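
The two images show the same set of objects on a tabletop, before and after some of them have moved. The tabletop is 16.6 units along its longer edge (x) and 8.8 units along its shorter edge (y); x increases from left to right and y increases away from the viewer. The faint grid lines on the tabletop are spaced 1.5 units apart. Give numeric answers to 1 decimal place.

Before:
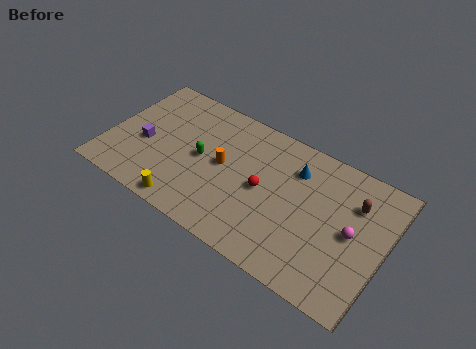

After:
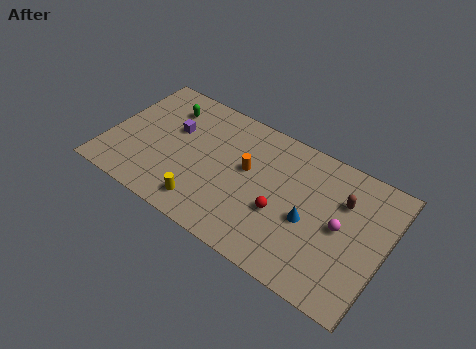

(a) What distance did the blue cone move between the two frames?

3.0

From (11.0, 6.6) to (12.2, 3.8), the blue cone covered √(1.2² + 2.8²) ≈ 3.0 units.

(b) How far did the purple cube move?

2.3

The purple cube was near (2.2, 3.7) before and (3.7, 5.5) after, so it travelled √(1.5² + 1.8²) ≈ 2.3 units.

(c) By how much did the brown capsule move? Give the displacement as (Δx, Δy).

(-0.7, -0.2)

The brown capsule was at about (14.6, 6.3) and moved to about (13.9, 6.1).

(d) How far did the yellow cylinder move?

1.2

From (5.3, 0.9) to (6.3, 1.5), the yellow cylinder covered √(1.0² + 0.6²) ≈ 1.2 units.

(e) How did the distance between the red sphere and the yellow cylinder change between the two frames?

-0.6

The distance was about 5.3 in the first image and 4.7 in the second, so they moved 0.6 units closer together.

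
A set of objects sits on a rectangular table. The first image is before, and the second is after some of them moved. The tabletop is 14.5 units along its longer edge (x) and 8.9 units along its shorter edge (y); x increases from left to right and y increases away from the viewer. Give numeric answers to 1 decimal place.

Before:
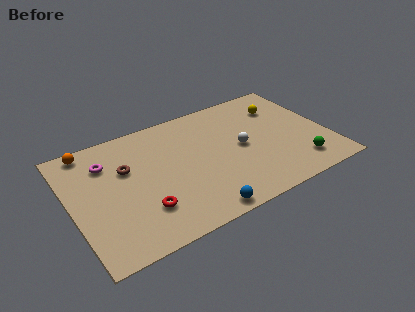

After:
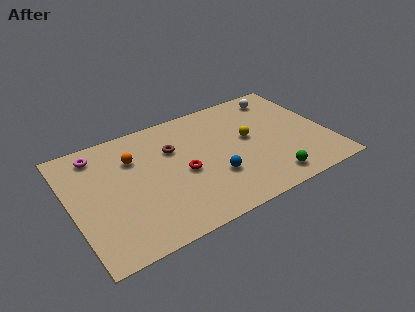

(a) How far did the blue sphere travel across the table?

2.4

The blue sphere moved from about (6.6, 0.8) to (7.8, 2.9), a distance of √(1.2² + 2.1²) ≈ 2.4.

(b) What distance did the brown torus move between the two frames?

2.7

From (3.2, 5.7) to (5.9, 6.0), the brown torus covered √(2.7² + 0.3²) ≈ 2.7 units.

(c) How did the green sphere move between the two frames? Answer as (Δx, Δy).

(-1.8, -0.4)

The green sphere started near (12.5, 1.7) and ended near (10.7, 1.3).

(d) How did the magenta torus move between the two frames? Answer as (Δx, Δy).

(-0.4, 0.9)

The magenta torus was at about (2.2, 6.6) and moved to about (1.8, 7.5).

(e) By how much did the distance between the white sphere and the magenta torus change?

+2.9

Before: roughly 7.7 units apart; after: 10.6. That's 2.9 units further apart.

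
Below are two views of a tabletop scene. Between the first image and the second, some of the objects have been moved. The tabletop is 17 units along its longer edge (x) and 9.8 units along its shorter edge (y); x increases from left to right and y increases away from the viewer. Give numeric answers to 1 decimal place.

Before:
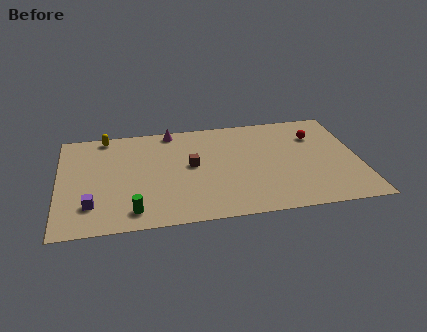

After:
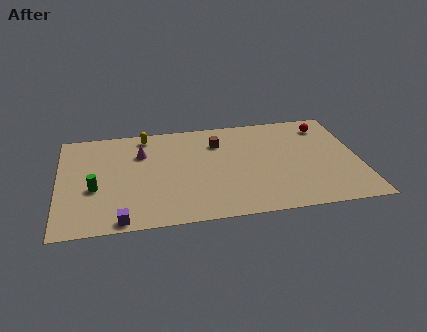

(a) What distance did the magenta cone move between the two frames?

2.7

The magenta cone moved from about (6.5, 8.9) to (4.7, 6.9), a distance of √(1.8² + 2.0²) ≈ 2.7.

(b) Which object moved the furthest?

the green cylinder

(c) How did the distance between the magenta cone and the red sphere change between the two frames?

+2.3

They were about 8.4 units apart before and 10.7 after — 2.3 units further apart.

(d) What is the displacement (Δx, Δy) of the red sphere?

(0.6, 0.9)

The red sphere started near (14.7, 7.1) and ended near (15.3, 8.0).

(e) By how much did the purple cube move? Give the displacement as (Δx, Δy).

(1.6, -1.6)

The purple cube was at about (1.8, 2.4) and moved to about (3.4, 0.8).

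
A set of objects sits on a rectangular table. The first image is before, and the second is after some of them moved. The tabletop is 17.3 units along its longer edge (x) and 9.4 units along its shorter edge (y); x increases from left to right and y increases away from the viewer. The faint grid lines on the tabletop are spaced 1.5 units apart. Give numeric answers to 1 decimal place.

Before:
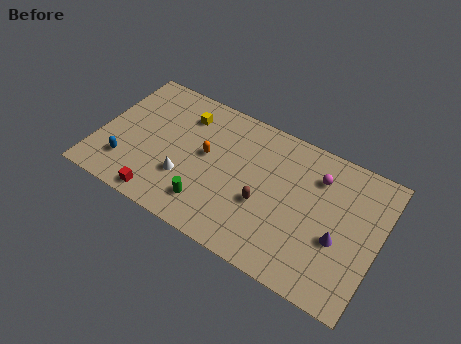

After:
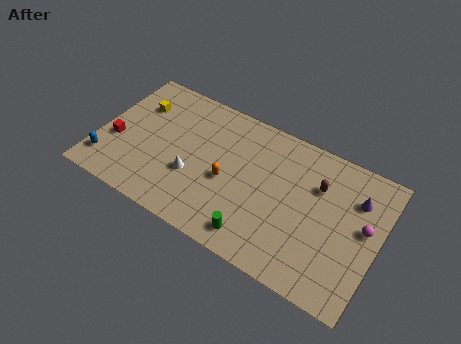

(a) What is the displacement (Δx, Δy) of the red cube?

(-3.3, 2.6)

The red cube was at about (4.4, 1.0) and moved to about (1.1, 3.6).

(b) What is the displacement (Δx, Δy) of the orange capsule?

(1.5, -1.1)

From the two frames, the orange capsule sits at roughly (6.6, 5.2) before and (8.1, 4.1) after.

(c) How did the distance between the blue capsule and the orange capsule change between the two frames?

+2.2

Before: roughly 5.4 units apart; after: 7.6. That's 2.2 units further apart.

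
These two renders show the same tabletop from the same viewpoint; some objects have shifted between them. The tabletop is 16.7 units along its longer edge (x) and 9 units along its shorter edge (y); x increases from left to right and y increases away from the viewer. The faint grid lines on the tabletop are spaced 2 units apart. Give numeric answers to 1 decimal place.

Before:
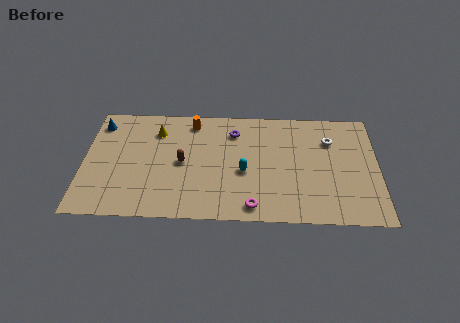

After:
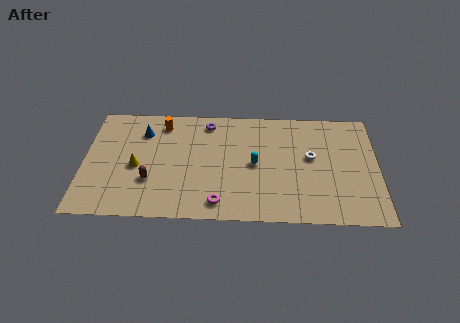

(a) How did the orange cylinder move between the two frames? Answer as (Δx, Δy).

(-1.7, -0.2)

The orange cylinder was at about (6.1, 7.7) and moved to about (4.4, 7.5).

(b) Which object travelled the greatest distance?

the yellow cone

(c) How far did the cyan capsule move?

0.8

The cyan capsule moved from about (9.1, 3.8) to (9.7, 4.4), a distance of √(0.6² + 0.6²) ≈ 0.8.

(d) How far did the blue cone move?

2.6

The blue cone moved from about (0.8, 7.4) to (3.3, 6.8), a distance of √(2.5² + 0.6²) ≈ 2.6.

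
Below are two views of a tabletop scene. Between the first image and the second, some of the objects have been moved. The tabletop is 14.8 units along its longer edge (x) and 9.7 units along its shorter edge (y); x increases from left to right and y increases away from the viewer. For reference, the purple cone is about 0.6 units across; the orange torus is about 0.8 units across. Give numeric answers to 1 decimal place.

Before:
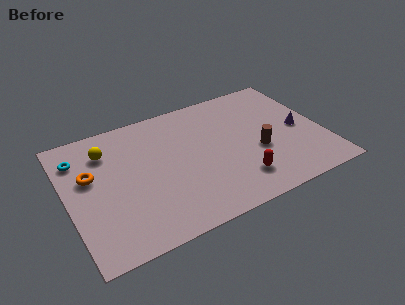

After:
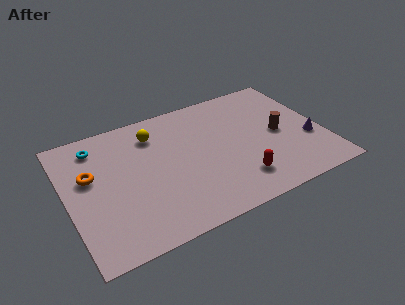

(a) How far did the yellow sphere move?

2.8

The yellow sphere was near (2.5, 7.4) before and (5.3, 7.6) after, so it travelled √(2.8² + 0.2²) ≈ 2.8 units.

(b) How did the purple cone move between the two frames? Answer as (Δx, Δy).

(0.4, -1.1)

The purple cone started near (13.5, 4.6) and ended near (13.9, 3.5).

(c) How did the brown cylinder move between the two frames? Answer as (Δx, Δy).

(1.4, 0.9)

From the two frames, the brown cylinder sits at roughly (10.9, 3.8) before and (12.3, 4.7) after.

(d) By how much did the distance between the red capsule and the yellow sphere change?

-1.9

They were about 8.8 units apart before and 6.9 after — 1.9 units closer together.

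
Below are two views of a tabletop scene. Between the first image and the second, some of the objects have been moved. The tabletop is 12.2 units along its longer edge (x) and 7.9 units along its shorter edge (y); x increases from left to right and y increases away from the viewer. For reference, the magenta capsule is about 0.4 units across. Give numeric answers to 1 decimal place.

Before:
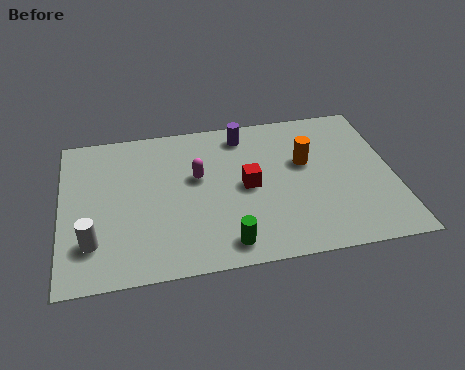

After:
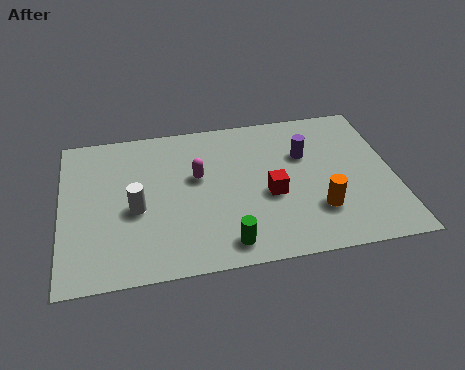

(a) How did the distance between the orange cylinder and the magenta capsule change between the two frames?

+1.0

They were about 4.0 units apart before and 5.0 after — 1.0 units further apart.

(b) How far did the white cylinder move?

2.1

The white cylinder moved from about (1.1, 2.0) to (2.7, 3.4), a distance of √(1.6² + 1.4²) ≈ 2.1.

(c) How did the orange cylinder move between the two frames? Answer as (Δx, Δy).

(0.3, -2.6)

From the two frames, the orange cylinder sits at roughly (9.0, 4.8) before and (9.3, 2.2) after.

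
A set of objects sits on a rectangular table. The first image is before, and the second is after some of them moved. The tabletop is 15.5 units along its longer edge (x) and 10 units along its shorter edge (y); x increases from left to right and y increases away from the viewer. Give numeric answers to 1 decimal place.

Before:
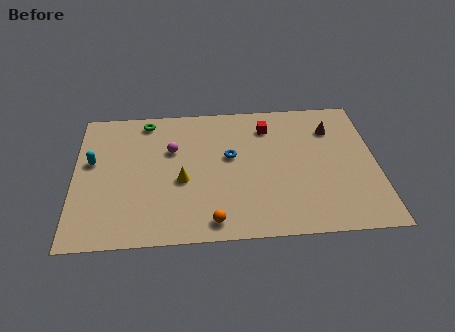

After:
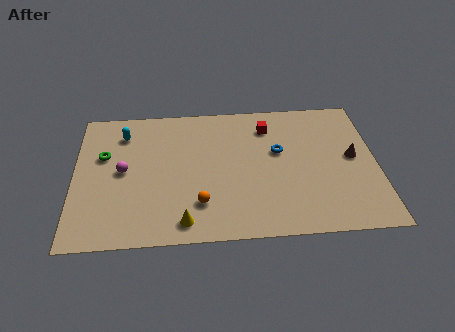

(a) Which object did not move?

the red cube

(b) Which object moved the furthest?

the green torus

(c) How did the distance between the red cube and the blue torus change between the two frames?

-0.9

The distance was about 2.9 in the first image and 2.0 in the second, so they moved 0.9 units closer together.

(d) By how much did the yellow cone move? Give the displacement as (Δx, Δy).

(0.1, -2.9)

The yellow cone started near (5.5, 4.2) and ended near (5.6, 1.3).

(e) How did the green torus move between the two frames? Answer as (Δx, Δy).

(-2.2, -2.5)

The green torus started near (3.7, 8.8) and ended near (1.5, 6.3).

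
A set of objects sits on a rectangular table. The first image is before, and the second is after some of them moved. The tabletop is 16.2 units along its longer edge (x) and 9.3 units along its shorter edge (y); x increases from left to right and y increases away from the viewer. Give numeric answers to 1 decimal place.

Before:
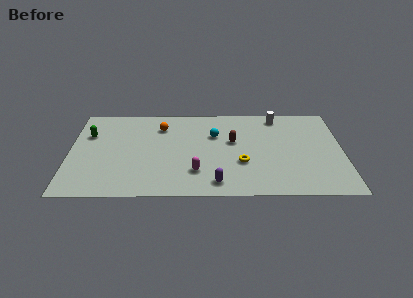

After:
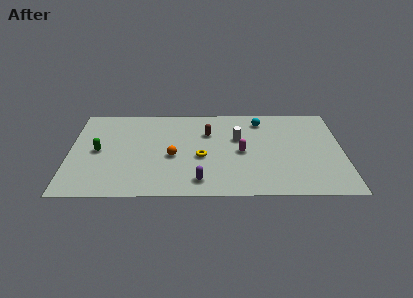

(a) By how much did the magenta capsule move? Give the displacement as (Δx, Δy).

(2.7, 2.0)

The magenta capsule was at about (7.5, 2.4) and moved to about (10.2, 4.4).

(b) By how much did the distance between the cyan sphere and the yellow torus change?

+1.9

The distance was about 3.3 in the first image and 5.2 in the second, so they moved 1.9 units further apart.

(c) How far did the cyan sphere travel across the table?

3.2

The cyan sphere was near (8.6, 6.2) before and (11.4, 7.7) after, so it travelled √(2.8² + 1.5²) ≈ 3.2 units.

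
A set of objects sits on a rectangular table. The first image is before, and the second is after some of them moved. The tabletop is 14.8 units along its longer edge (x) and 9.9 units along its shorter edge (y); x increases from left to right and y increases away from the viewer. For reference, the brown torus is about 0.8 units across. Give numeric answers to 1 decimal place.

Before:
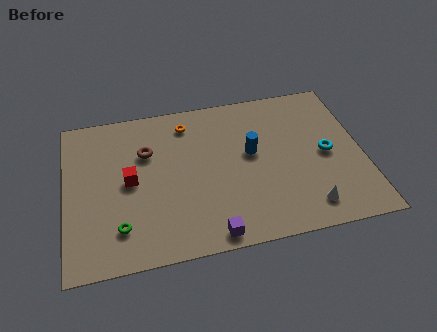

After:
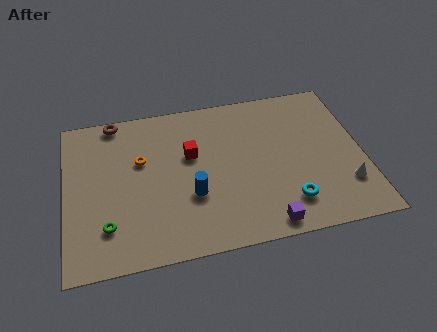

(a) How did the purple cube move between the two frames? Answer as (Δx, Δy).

(2.7, 0.1)

The purple cube was at about (7.0, 0.9) and moved to about (9.7, 1.0).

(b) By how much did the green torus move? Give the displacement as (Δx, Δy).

(-0.6, 0.2)

From the two frames, the green torus sits at roughly (2.6, 2.2) before and (2.0, 2.4) after.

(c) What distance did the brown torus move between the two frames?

2.8

The brown torus was near (4.1, 6.7) before and (2.6, 9.1) after, so it travelled √(1.5² + 2.4²) ≈ 2.8 units.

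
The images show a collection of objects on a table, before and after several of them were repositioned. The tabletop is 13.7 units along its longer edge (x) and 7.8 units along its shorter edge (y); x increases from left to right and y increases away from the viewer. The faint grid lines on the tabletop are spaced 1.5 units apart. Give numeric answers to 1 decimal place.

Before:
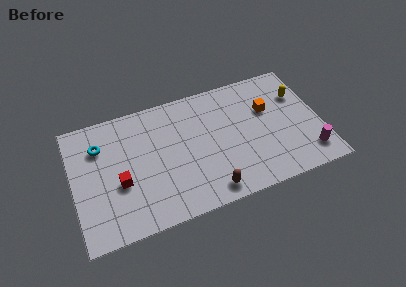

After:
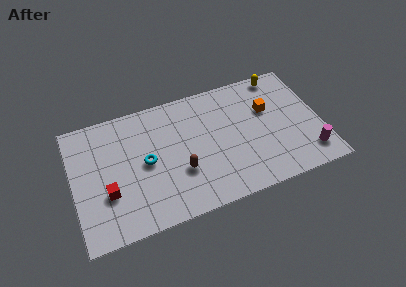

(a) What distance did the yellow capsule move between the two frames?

1.8

The yellow capsule moved from about (12.7, 5.4) to (11.8, 7.0), a distance of √(0.9² + 1.6²) ≈ 1.8.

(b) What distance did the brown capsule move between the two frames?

2.2

The brown capsule moved from about (7.2, 1.0) to (5.8, 2.7), a distance of √(1.4² + 1.7²) ≈ 2.2.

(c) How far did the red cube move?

0.8

The red cube was near (2.5, 3.1) before and (1.8, 2.7) after, so it travelled √(0.7² + 0.4²) ≈ 0.8 units.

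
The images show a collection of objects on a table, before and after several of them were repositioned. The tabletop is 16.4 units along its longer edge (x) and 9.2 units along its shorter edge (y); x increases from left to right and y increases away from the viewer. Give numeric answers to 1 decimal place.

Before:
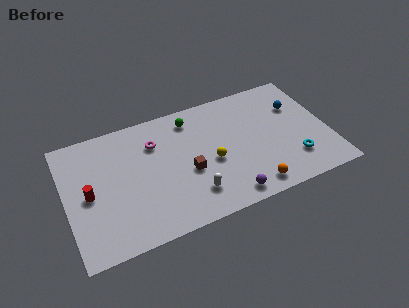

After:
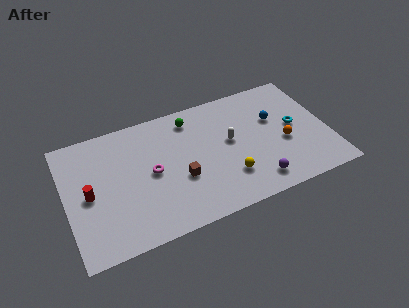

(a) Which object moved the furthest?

the white capsule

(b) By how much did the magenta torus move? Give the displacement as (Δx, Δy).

(-0.4, -2.1)

The magenta torus started near (5.7, 6.7) and ended near (5.3, 4.6).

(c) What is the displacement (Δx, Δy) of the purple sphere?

(1.8, 0.4)

From the two frames, the purple sphere sits at roughly (9.7, 1.1) before and (11.5, 1.5) after.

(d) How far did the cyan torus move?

2.5

The cyan torus was near (14.0, 2.3) before and (14.4, 4.8) after, so it travelled √(0.4² + 2.5²) ≈ 2.5 units.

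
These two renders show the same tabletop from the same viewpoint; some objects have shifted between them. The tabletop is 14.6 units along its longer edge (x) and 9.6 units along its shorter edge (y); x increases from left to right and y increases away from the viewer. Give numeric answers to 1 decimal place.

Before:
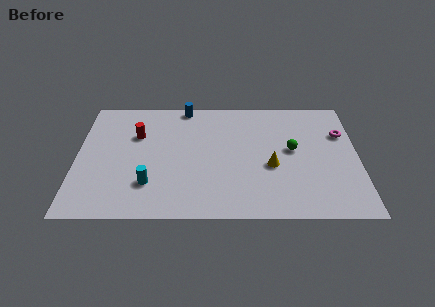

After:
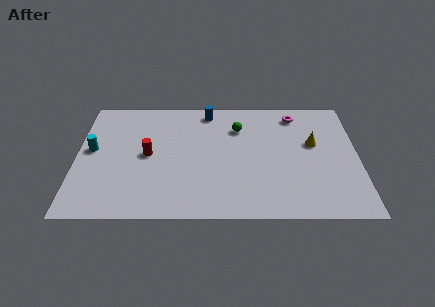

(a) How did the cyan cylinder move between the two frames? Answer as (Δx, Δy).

(-3.0, 2.7)

From the two frames, the cyan cylinder sits at roughly (3.8, 2.5) before and (0.8, 5.2) after.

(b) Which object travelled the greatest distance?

the cyan cylinder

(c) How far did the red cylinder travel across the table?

1.7

The red cylinder moved from about (3.1, 6.4) to (3.7, 4.8), a distance of √(0.6² + 1.6²) ≈ 1.7.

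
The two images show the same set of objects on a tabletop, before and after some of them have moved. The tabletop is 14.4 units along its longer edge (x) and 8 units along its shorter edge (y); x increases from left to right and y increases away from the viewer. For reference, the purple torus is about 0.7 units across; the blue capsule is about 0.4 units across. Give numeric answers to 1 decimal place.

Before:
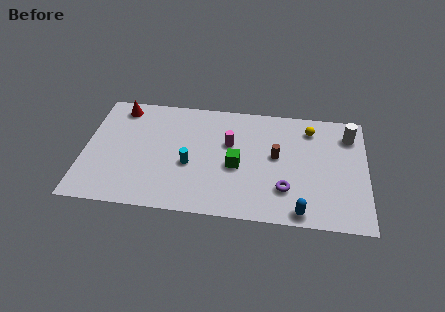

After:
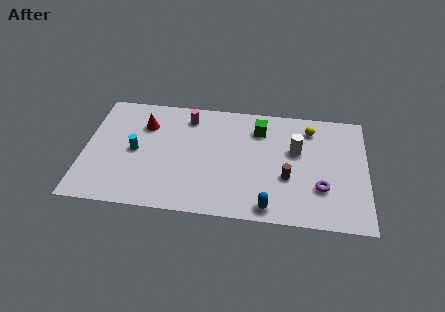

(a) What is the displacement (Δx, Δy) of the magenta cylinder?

(-2.2, 1.6)

From the two frames, the magenta cylinder sits at roughly (7.4, 5.0) before and (5.2, 6.6) after.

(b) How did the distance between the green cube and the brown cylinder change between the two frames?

+1.3

They were about 2.2 units apart before and 3.5 after — 1.3 units further apart.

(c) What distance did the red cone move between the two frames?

1.7

From (1.7, 6.9) to (3.0, 5.8), the red cone covered √(1.3² + 1.1²) ≈ 1.7 units.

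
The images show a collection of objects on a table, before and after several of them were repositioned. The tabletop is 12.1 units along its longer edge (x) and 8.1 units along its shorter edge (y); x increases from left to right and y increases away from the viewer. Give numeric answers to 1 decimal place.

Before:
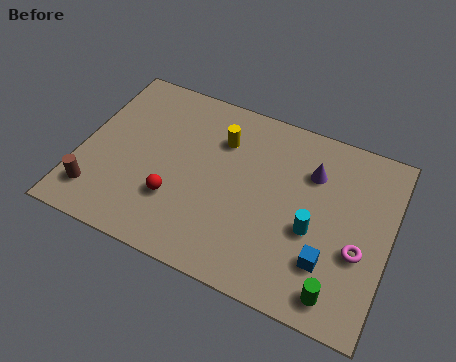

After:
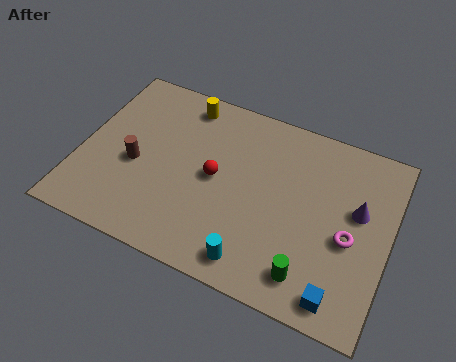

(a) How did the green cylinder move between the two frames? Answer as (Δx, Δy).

(-1.1, 0.3)

The green cylinder was at about (10.4, 1.1) and moved to about (9.3, 1.4).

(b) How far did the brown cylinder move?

2.3

The brown cylinder was near (0.9, 1.6) before and (2.2, 3.5) after, so it travelled √(1.3² + 1.9²) ≈ 2.3 units.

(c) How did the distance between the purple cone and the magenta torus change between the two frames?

-2.1

The distance was about 3.4 in the first image and 1.3 in the second, so they moved 2.1 units closer together.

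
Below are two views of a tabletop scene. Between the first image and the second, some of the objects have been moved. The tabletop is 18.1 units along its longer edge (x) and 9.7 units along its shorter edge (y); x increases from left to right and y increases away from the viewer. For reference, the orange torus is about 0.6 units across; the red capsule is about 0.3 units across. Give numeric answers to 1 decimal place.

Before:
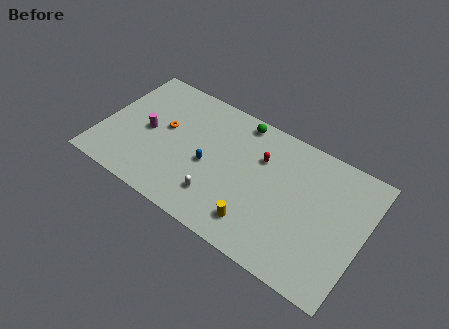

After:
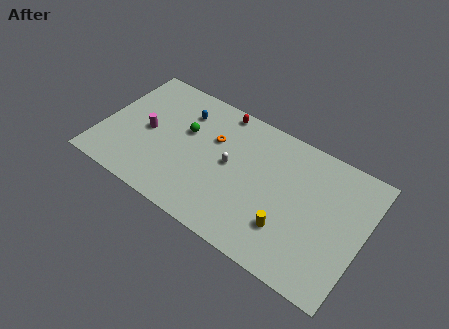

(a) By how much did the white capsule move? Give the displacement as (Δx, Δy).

(0.4, 2.8)

The white capsule was at about (8.5, 2.3) and moved to about (8.9, 5.1).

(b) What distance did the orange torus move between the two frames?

3.4

The orange torus moved from about (4.2, 5.5) to (7.5, 6.4), a distance of √(3.3² + 0.9²) ≈ 3.4.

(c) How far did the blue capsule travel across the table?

3.9

From (7.5, 4.3) to (5.2, 7.4), the blue capsule covered √(2.3² + 3.1²) ≈ 3.9 units.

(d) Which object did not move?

the magenta cylinder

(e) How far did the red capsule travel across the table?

3.8

The red capsule moved from about (10.8, 6.7) to (7.6, 8.8), a distance of √(3.2² + 2.1²) ≈ 3.8.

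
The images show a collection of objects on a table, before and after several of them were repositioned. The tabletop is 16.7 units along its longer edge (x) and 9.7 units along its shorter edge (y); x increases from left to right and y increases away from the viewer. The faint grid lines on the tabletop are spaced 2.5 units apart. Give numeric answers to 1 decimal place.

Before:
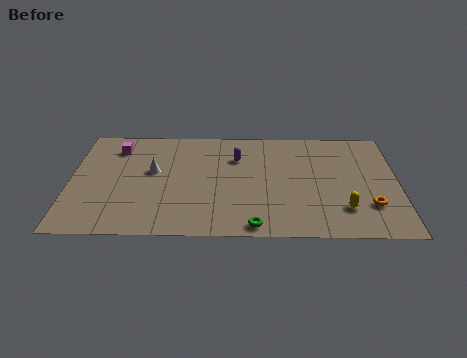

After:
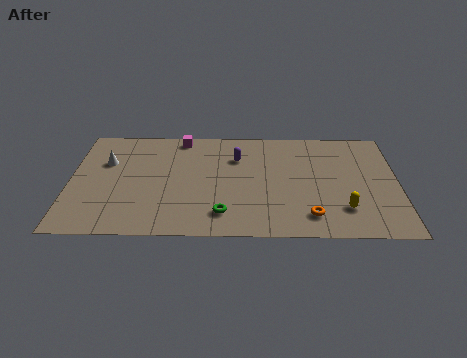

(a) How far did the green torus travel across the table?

1.9

The green torus moved from about (9.4, 0.9) to (7.8, 1.9), a distance of √(1.6² + 1.0²) ≈ 1.9.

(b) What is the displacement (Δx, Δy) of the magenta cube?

(3.3, 1.0)

The magenta cube started near (2.3, 7.7) and ended near (5.6, 8.7).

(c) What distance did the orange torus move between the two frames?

3.1

The orange torus was near (15.2, 2.7) before and (12.2, 1.8) after, so it travelled √(3.0² + 0.9²) ≈ 3.1 units.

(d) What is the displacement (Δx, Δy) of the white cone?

(-2.4, 0.8)

The white cone started near (4.2, 5.6) and ended near (1.8, 6.4).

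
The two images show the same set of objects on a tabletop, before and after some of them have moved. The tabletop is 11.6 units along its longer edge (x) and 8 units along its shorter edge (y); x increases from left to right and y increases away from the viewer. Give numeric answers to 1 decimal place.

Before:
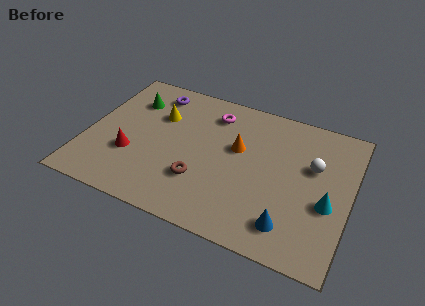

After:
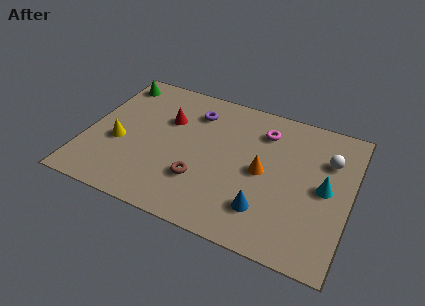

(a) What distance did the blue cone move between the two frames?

1.2

The blue cone was near (9.2, 1.5) before and (8.1, 1.9) after, so it travelled √(1.1² + 0.4²) ≈ 1.2 units.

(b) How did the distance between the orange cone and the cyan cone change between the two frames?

-1.7

Before: roughly 4.4 units apart; after: 2.7. That's 1.7 units closer together.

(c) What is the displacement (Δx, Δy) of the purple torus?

(1.9, -0.5)

The purple torus was at about (2.6, 6.7) and moved to about (4.5, 6.2).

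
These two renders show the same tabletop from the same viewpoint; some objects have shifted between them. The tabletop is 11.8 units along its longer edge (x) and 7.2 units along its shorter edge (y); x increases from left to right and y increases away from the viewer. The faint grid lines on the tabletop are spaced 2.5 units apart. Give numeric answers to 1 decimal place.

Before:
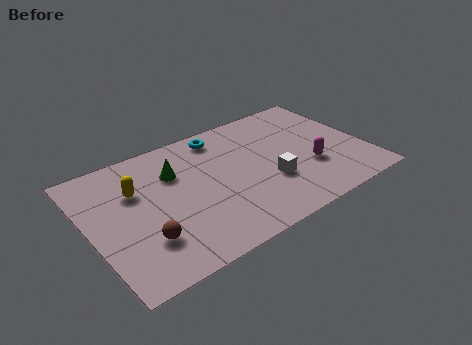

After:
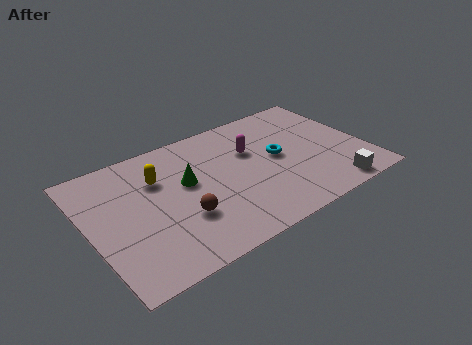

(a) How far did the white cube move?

2.9

The white cube was near (7.5, 2.5) before and (9.9, 0.8) after, so it travelled √(2.4² + 1.7²) ≈ 2.9 units.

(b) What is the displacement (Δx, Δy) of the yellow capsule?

(1.0, 0.2)

The yellow capsule started near (2.1, 4.8) and ended near (3.1, 5.0).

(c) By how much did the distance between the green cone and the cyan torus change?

+1.4

Before: roughly 2.5 units apart; after: 3.9. That's 1.4 units further apart.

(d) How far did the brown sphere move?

1.7

The brown sphere moved from about (2.0, 2.0) to (3.7, 2.4), a distance of √(1.7² + 0.4²) ≈ 1.7.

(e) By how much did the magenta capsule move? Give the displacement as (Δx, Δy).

(-2.2, 2.2)

From the two frames, the magenta capsule sits at roughly (9.3, 2.5) before and (7.1, 4.7) after.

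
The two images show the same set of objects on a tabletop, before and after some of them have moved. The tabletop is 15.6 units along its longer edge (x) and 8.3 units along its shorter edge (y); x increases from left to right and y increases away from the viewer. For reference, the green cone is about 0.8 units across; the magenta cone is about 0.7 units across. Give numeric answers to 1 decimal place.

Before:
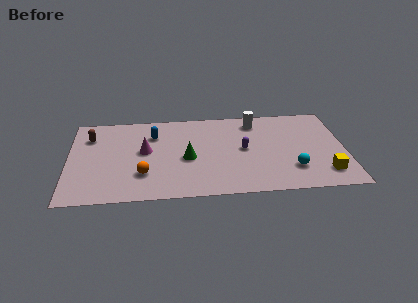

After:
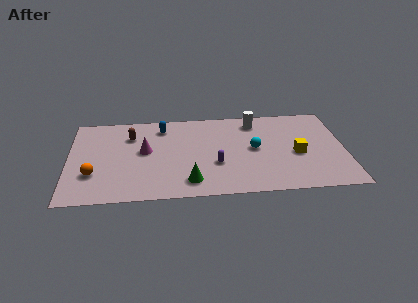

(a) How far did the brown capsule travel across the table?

2.3

The brown capsule was near (1.2, 6.2) before and (3.5, 6.1) after, so it travelled √(2.3² + 0.1²) ≈ 2.3 units.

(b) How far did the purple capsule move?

2.1

The purple capsule moved from about (9.9, 4.3) to (8.3, 3.0), a distance of √(1.6² + 1.3²) ≈ 2.1.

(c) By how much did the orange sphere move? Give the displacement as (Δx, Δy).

(-2.8, 0.2)

The orange sphere was at about (4.2, 2.4) and moved to about (1.4, 2.6).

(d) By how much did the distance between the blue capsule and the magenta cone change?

+0.8

Before: roughly 1.6 units apart; after: 2.4. That's 0.8 units further apart.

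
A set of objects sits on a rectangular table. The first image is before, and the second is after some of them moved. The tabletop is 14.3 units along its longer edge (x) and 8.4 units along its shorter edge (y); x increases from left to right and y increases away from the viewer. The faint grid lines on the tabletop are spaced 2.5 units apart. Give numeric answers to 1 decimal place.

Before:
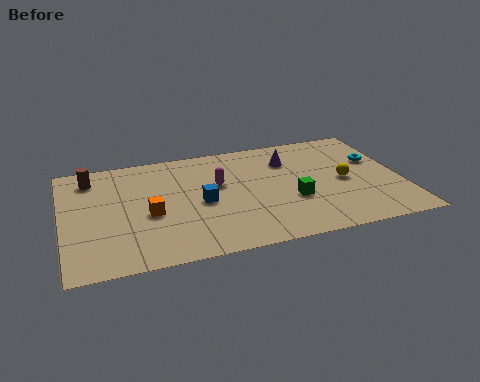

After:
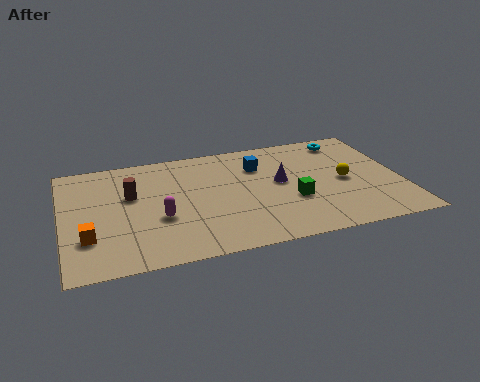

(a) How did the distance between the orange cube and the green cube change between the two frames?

+2.6

The distance was about 6.0 in the first image and 8.6 in the second, so they moved 2.6 units further apart.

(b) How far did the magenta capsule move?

3.2

The magenta capsule moved from about (6.6, 5.1) to (4.0, 3.2), a distance of √(2.6² + 1.9²) ≈ 3.2.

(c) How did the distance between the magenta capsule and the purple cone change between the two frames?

+2.1

They were about 3.3 units apart before and 5.4 after — 2.1 units further apart.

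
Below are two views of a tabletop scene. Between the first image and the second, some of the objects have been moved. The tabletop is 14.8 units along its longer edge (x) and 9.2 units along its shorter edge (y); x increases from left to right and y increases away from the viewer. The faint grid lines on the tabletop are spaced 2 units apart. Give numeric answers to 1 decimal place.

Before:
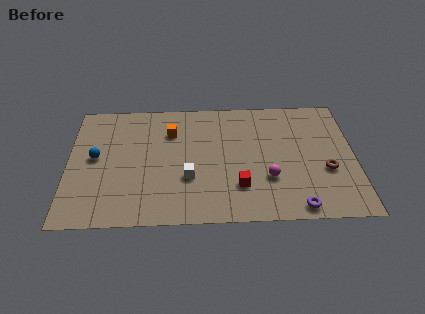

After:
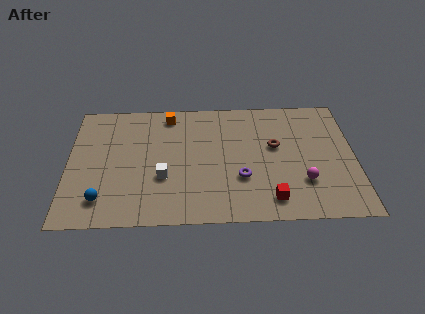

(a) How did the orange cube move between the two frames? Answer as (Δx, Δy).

(-0.1, 1.3)

The orange cube started near (5.3, 6.7) and ended near (5.2, 8.0).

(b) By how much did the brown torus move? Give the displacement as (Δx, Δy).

(-2.6, 1.9)

The brown torus was at about (13.3, 3.5) and moved to about (10.7, 5.4).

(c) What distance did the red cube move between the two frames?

1.9

From (8.8, 2.5) to (10.4, 1.5), the red cube covered √(1.6² + 1.0²) ≈ 1.9 units.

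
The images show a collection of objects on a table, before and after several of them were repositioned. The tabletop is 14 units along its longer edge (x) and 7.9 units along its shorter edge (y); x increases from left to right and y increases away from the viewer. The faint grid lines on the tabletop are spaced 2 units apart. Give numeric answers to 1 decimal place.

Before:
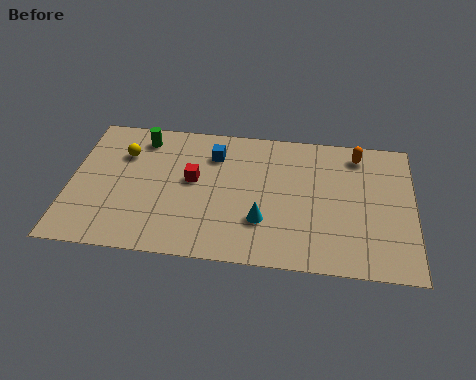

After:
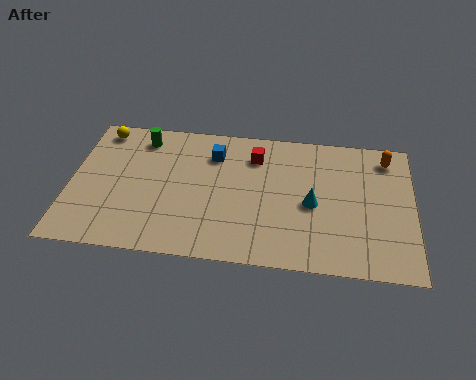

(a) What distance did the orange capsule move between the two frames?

1.2

The orange capsule moved from about (11.7, 6.7) to (12.9, 6.6), a distance of √(1.2² + 0.1²) ≈ 1.2.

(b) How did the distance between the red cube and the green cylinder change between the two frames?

+1.6

They were about 3.1 units apart before and 4.7 after — 1.6 units further apart.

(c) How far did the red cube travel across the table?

3.0

From (5.0, 4.4) to (7.5, 6.1), the red cube covered √(2.5² + 1.7²) ≈ 3.0 units.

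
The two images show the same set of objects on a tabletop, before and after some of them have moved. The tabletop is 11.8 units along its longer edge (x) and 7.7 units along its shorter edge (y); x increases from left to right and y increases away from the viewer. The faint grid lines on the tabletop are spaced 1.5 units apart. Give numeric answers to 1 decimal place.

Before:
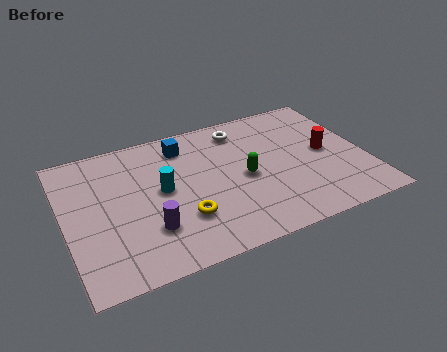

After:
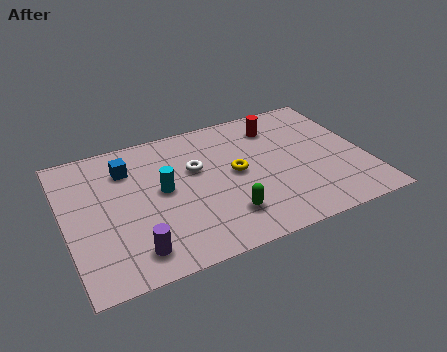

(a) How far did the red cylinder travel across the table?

2.8

The red cylinder moved from about (10.3, 3.9) to (8.6, 6.1), a distance of √(1.7² + 2.2²) ≈ 2.8.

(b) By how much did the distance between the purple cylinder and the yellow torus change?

+3.8

The distance was about 1.3 in the first image and 5.1 in the second, so they moved 3.8 units further apart.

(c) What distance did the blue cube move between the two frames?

2.4

The blue cube moved from about (4.9, 6.3) to (2.6, 5.8), a distance of √(2.3² + 0.5²) ≈ 2.4.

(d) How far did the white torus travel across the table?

2.6

From (7.2, 6.4) to (5.2, 4.8), the white torus covered √(2.0² + 1.6²) ≈ 2.6 units.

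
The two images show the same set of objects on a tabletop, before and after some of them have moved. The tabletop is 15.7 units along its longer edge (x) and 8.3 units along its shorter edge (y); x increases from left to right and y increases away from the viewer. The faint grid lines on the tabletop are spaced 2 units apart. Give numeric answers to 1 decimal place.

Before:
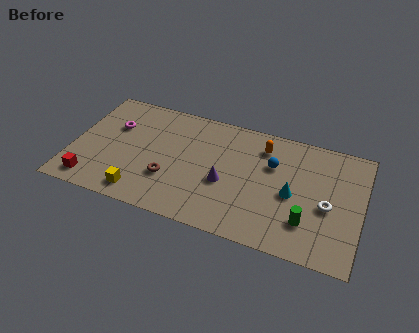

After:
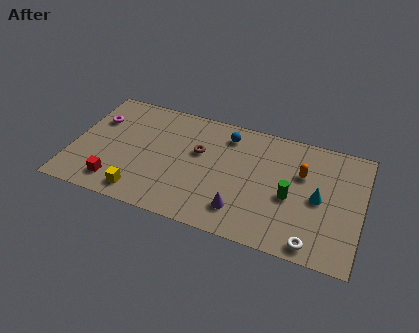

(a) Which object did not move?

the yellow cube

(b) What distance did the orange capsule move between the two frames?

2.5

The orange capsule was near (10.2, 6.6) before and (12.4, 5.4) after, so it travelled √(2.2² + 1.2²) ≈ 2.5 units.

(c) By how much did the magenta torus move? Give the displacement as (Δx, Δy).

(-1.0, 0.2)

From the two frames, the magenta torus sits at roughly (2.1, 5.5) before and (1.1, 5.7) after.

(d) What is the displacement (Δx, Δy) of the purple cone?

(1.0, -1.6)

From the two frames, the purple cone sits at roughly (8.4, 3.4) before and (9.4, 1.8) after.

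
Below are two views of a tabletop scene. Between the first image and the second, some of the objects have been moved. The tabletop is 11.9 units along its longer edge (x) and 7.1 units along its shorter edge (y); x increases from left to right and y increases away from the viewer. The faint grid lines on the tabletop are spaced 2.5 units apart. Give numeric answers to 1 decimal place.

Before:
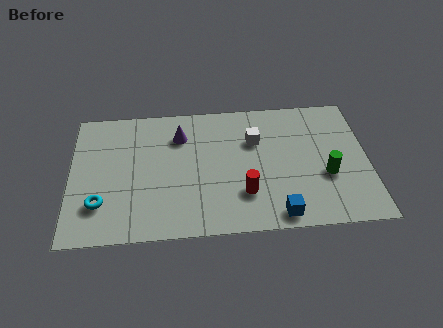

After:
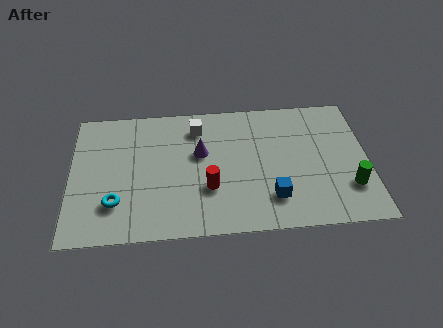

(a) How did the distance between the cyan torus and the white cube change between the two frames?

-1.8

They were about 6.8 units apart before and 5.0 after — 1.8 units closer together.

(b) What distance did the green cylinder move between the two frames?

1.1

The green cylinder was near (10.2, 2.7) before and (11.1, 2.0) after, so it travelled √(0.9² + 0.7²) ≈ 1.1 units.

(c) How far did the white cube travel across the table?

2.5

The white cube moved from about (7.4, 4.8) to (5.1, 5.7), a distance of √(2.3² + 0.9²) ≈ 2.5.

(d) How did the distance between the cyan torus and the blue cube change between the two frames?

-0.9

The distance was about 7.1 in the first image and 6.2 in the second, so they moved 0.9 units closer together.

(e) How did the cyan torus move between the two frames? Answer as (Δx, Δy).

(0.6, 0.0)

The cyan torus started near (1.2, 1.9) and ended near (1.8, 1.9).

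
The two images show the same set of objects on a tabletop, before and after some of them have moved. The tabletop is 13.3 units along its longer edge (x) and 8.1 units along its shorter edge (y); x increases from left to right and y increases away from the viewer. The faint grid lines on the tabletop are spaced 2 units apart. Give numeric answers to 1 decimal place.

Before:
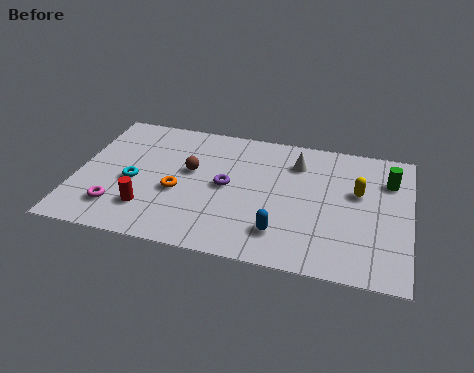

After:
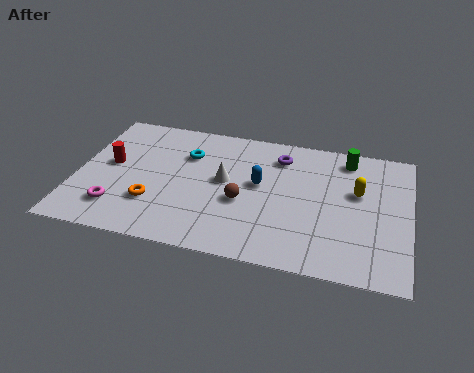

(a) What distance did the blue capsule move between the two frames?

2.9

From (8.3, 1.8) to (7.3, 4.5), the blue capsule covered √(1.0² + 2.7²) ≈ 2.9 units.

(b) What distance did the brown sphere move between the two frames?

2.6

The brown sphere moved from about (4.5, 4.7) to (6.7, 3.3), a distance of √(2.2² + 1.4²) ≈ 2.6.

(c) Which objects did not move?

the yellow capsule and the magenta torus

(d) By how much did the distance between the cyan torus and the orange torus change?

+1.7

Before: roughly 1.8 units apart; after: 3.5. That's 1.7 units further apart.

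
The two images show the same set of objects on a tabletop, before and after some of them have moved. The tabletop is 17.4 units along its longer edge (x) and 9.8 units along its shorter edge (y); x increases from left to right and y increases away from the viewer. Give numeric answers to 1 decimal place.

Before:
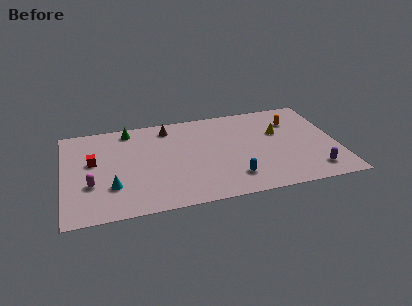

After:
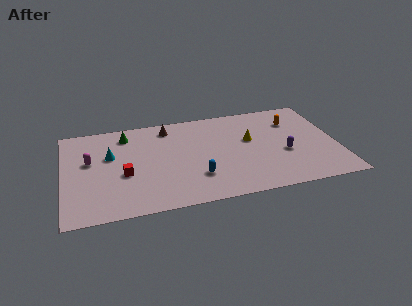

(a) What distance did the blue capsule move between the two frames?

2.4

From (10.6, 2.1) to (8.3, 2.7), the blue capsule covered √(2.3² + 0.6²) ≈ 2.4 units.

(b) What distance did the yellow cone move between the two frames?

1.9

The yellow cone was near (13.8, 6.2) before and (11.9, 5.8) after, so it travelled √(1.9² + 0.4²) ≈ 1.9 units.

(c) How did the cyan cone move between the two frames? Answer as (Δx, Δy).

(0.0, 3.2)

From the two frames, the cyan cone sits at roughly (3.0, 2.9) before and (3.0, 6.1) after.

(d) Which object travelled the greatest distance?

the cyan cone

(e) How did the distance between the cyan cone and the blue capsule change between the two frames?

-1.3

They were about 7.6 units apart before and 6.3 after — 1.3 units closer together.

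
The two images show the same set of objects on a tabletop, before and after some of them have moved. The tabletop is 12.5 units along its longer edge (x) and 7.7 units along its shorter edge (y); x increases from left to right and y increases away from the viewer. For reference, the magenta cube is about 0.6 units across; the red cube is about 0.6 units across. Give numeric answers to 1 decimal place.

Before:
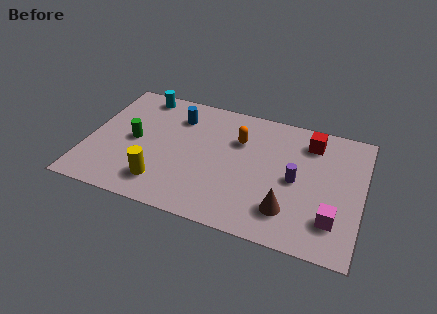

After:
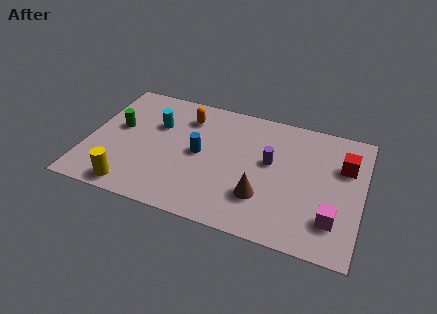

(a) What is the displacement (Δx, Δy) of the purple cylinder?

(-1.2, 0.7)

The purple cylinder was at about (9.5, 3.7) and moved to about (8.3, 4.4).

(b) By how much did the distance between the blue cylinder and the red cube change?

+0.5

They were about 6.1 units apart before and 6.6 after — 0.5 units further apart.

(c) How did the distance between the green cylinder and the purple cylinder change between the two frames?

-0.4

Before: roughly 7.4 units apart; after: 7.0. That's 0.4 units closer together.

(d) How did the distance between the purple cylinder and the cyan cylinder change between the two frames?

-2.7

The distance was about 8.0 in the first image and 5.3 in the second, so they moved 2.7 units closer together.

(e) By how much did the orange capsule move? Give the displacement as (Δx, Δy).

(-2.5, 0.7)

From the two frames, the orange capsule sits at roughly (6.8, 5.3) before and (4.3, 6.0) after.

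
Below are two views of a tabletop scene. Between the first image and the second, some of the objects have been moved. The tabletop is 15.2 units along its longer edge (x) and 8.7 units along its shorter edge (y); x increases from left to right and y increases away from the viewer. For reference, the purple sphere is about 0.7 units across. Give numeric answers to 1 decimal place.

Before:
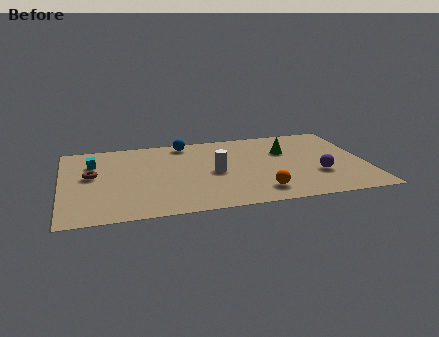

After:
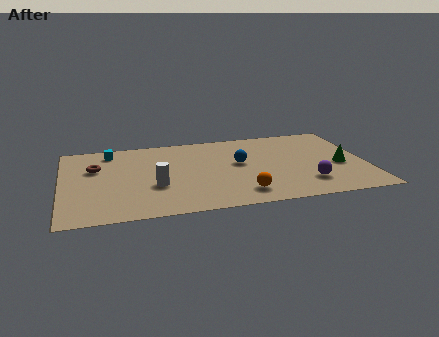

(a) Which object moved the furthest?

the blue sphere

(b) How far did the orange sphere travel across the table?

0.9

The orange sphere moved from about (9.7, 1.6) to (8.8, 1.6), a distance of √(0.9² + 0.0²) ≈ 0.9.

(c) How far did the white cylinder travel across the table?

3.1

The white cylinder was near (7.6, 4.1) before and (4.6, 3.2) after, so it travelled √(3.0² + 0.9²) ≈ 3.1 units.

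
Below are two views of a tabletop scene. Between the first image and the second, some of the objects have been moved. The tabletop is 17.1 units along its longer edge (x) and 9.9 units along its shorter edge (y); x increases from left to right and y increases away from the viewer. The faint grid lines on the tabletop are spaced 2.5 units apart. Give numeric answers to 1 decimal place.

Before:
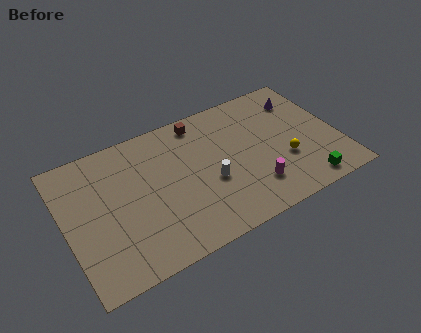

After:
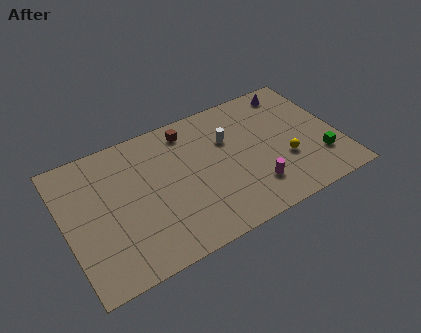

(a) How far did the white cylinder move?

3.0

The white cylinder moved from about (8.9, 4.0) to (10.4, 6.6), a distance of √(1.5² + 2.6²) ≈ 3.0.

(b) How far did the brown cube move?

0.9

The brown cube was near (8.9, 8.7) before and (8.1, 8.4) after, so it travelled √(0.8² + 0.3²) ≈ 0.9 units.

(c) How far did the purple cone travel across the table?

1.0

The purple cone moved from about (15.3, 7.7) to (14.9, 8.6), a distance of √(0.4² + 0.9²) ≈ 1.0.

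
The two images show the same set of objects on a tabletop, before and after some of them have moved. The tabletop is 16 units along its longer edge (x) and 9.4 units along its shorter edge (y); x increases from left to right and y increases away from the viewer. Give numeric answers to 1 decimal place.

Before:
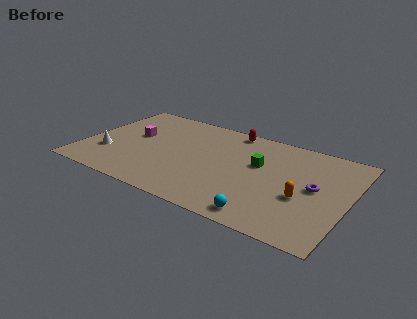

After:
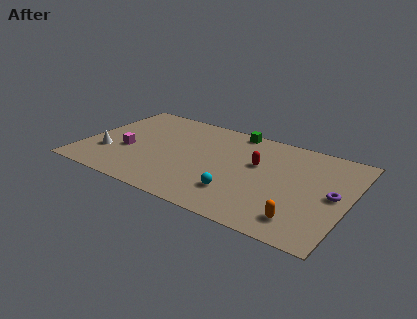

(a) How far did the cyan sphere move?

2.2

The cyan sphere was near (11.5, 1.1) before and (9.7, 2.4) after, so it travelled √(1.8² + 1.3²) ≈ 2.2 units.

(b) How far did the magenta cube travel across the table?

1.7

From (2.8, 5.4) to (2.7, 3.7), the magenta cube covered √(0.1² + 1.7²) ≈ 1.7 units.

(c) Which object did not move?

the white cone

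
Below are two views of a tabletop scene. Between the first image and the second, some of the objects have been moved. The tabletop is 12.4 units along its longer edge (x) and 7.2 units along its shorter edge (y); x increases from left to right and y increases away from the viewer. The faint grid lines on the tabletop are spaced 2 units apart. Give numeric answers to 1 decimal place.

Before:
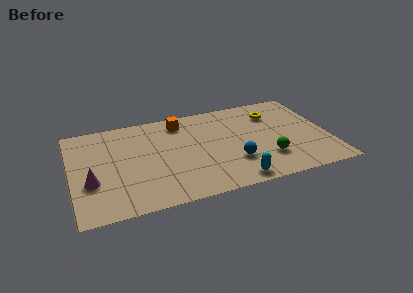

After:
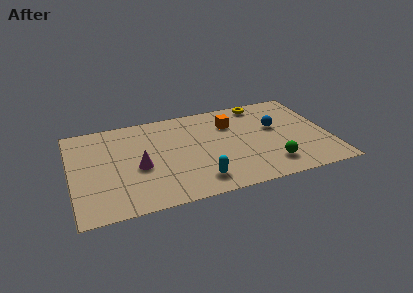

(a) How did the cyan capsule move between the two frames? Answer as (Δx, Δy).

(-1.7, 0.5)

The cyan capsule started near (7.6, 0.8) and ended near (5.9, 1.3).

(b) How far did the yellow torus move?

1.1

The yellow torus was near (9.9, 5.4) before and (9.4, 6.4) after, so it travelled √(0.5² + 1.0²) ≈ 1.1 units.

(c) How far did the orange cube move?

2.5

The orange cube moved from about (5.4, 6.0) to (7.8, 5.2), a distance of √(2.4² + 0.8²) ≈ 2.5.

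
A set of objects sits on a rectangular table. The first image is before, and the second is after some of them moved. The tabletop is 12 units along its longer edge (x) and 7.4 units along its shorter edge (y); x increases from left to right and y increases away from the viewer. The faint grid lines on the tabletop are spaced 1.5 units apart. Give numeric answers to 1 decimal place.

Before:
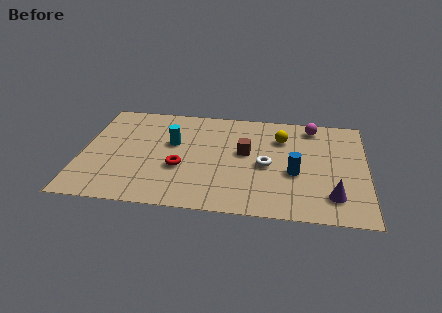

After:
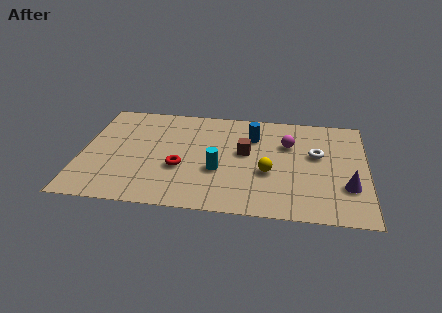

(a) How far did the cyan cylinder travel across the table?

2.6

From (3.8, 4.5) to (5.8, 2.8), the cyan cylinder covered √(2.0² + 1.7²) ≈ 2.6 units.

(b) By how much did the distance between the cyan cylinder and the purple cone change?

-2.0

The distance was about 7.4 in the first image and 5.4 in the second, so they moved 2.0 units closer together.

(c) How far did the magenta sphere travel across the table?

1.7

The magenta sphere moved from about (9.7, 6.4) to (8.7, 5.0), a distance of √(1.0² + 1.4²) ≈ 1.7.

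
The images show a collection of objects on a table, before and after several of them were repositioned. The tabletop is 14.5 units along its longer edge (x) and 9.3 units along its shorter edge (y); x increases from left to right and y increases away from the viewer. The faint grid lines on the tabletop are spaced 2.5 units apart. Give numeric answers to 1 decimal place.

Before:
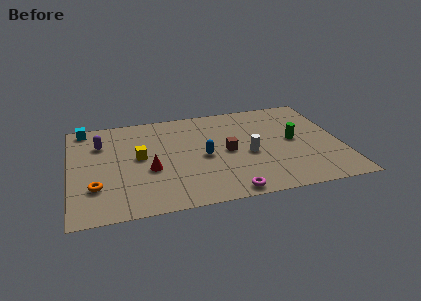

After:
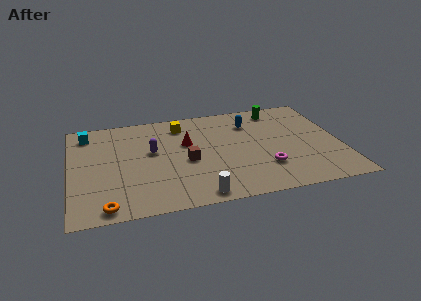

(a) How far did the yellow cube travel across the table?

3.5

From (3.7, 5.0) to (6.1, 7.6), the yellow cube covered √(2.4² + 2.6²) ≈ 3.5 units.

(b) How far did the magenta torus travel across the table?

2.8

The magenta torus was near (8.2, 0.8) before and (10.3, 2.6) after, so it travelled √(2.1² + 1.8²) ≈ 2.8 units.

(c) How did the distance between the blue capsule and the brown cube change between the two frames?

+3.3

They were about 1.3 units apart before and 4.6 after — 3.3 units further apart.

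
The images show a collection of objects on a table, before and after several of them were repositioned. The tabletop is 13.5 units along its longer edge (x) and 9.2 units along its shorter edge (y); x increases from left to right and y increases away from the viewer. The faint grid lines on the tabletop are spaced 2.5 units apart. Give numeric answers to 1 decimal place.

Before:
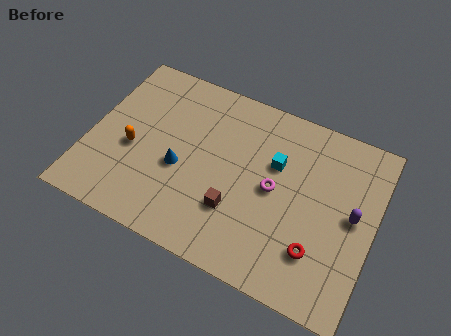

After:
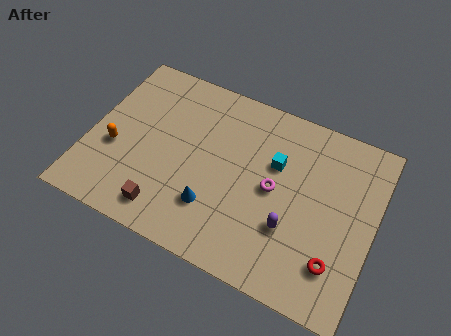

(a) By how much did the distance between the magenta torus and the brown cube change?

+3.3

Before: roughly 2.4 units apart; after: 5.7. That's 3.3 units further apart.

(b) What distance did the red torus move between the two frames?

0.9

The red torus moved from about (11.1, 2.4) to (12.0, 2.2), a distance of √(0.9² + 0.2²) ≈ 0.9.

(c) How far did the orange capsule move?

0.9

The orange capsule was near (2.1, 3.9) before and (1.3, 3.6) after, so it travelled √(0.8² + 0.3²) ≈ 0.9 units.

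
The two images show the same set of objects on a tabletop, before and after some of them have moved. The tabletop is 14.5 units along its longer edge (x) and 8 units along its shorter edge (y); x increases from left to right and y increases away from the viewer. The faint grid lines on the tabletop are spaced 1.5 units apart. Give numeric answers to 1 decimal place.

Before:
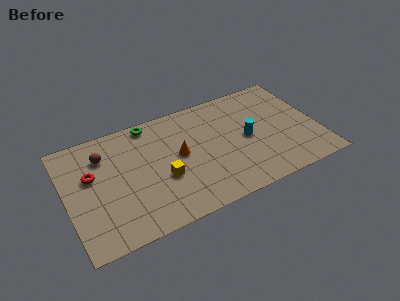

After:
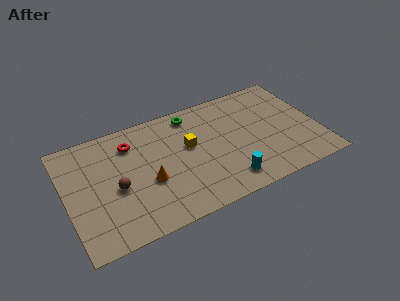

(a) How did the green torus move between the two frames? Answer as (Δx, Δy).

(2.4, -0.3)

The green torus started near (5.1, 7.2) and ended near (7.5, 6.9).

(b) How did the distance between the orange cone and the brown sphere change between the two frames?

-2.7

Before: roughly 4.5 units apart; after: 1.8. That's 2.7 units closer together.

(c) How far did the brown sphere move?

2.5

The brown sphere moved from about (2.3, 6.0) to (2.8, 3.5), a distance of √(0.5² + 2.5²) ≈ 2.5.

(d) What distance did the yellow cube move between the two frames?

2.3

The yellow cube was near (5.4, 3.1) before and (7.1, 4.7) after, so it travelled √(1.7² + 1.6²) ≈ 2.3 units.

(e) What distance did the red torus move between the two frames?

2.7

The red torus was near (1.5, 4.9) before and (3.9, 6.2) after, so it travelled √(2.4² + 1.3²) ≈ 2.7 units.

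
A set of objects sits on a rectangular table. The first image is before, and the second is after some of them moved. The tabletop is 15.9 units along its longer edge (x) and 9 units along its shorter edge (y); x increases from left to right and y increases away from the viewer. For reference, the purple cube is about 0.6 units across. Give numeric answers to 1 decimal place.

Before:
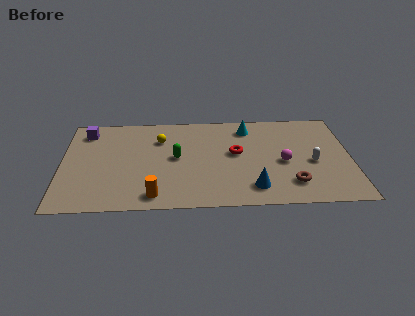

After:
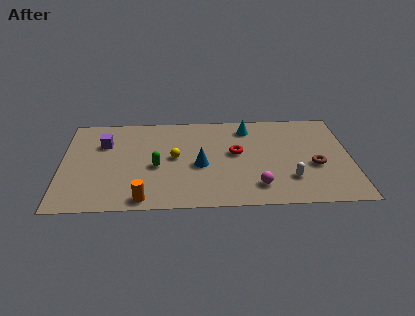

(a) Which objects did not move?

the cyan cone and the red torus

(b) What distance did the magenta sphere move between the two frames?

2.7

From (12.2, 4.0) to (10.7, 1.8), the magenta sphere covered √(1.5² + 2.2²) ≈ 2.7 units.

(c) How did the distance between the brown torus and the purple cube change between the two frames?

-0.6

They were about 12.5 units apart before and 11.9 after — 0.6 units closer together.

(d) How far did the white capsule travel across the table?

2.0

The white capsule moved from about (13.8, 3.9) to (12.5, 2.4), a distance of √(1.3² + 1.5²) ≈ 2.0.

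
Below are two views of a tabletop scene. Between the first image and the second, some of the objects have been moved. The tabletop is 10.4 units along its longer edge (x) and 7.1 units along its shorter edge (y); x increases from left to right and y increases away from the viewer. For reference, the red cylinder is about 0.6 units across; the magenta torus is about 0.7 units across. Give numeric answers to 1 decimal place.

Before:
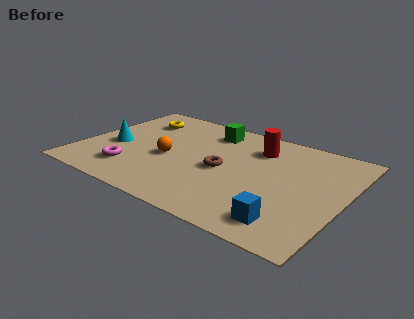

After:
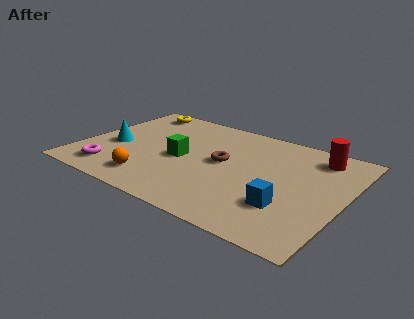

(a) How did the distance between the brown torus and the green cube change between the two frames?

-1.0

They were about 2.7 units apart before and 1.7 after — 1.0 units closer together.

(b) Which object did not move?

the cyan cone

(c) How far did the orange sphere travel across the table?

1.8

The orange sphere moved from about (3.5, 3.1) to (3.2, 1.3), a distance of √(0.3² + 1.8²) ≈ 1.8.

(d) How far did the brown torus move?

0.5

The brown torus moved from about (5.7, 3.3) to (5.6, 3.8), a distance of √(0.1² + 0.5²) ≈ 0.5.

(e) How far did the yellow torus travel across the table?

0.9

The yellow torus moved from about (1.8, 5.4) to (1.5, 6.2), a distance of √(0.3² + 0.8²) ≈ 0.9.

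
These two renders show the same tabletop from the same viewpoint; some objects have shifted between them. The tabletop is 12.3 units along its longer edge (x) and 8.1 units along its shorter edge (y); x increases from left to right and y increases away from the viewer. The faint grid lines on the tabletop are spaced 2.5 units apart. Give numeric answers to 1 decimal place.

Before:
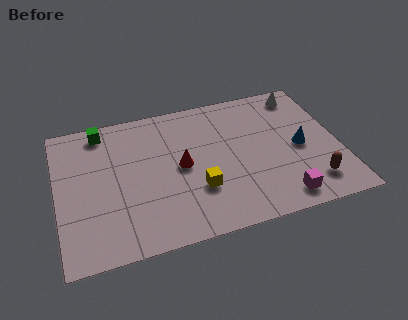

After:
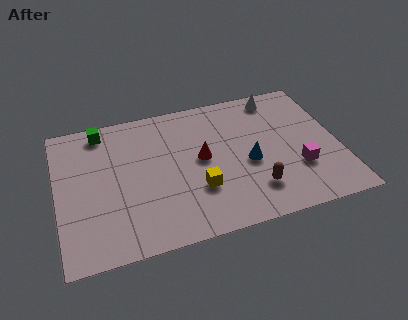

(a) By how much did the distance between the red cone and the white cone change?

-1.7

The distance was about 6.3 in the first image and 4.6 in the second, so they moved 1.7 units closer together.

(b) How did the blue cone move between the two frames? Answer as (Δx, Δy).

(-2.3, -0.3)

The blue cone was at about (10.6, 3.8) and moved to about (8.3, 3.5).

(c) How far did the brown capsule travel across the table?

2.5

The brown capsule moved from about (10.9, 1.6) to (8.4, 1.9), a distance of √(2.5² + 0.3²) ≈ 2.5.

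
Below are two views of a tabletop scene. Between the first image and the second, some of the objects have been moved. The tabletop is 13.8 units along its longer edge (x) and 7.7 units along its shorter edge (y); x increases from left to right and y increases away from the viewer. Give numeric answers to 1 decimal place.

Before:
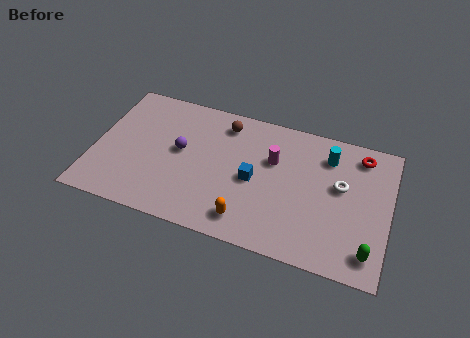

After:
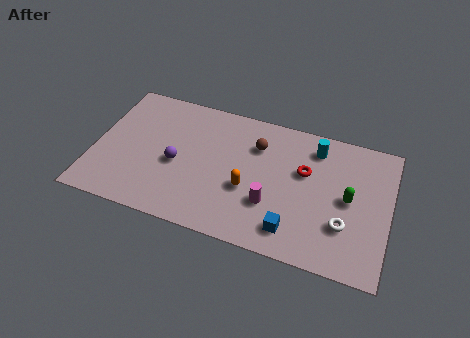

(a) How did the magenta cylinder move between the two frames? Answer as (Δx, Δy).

(0.1, -2.5)

The magenta cylinder was at about (8.3, 5.0) and moved to about (8.4, 2.5).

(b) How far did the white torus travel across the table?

2.1

From (11.5, 4.5) to (11.8, 2.4), the white torus covered √(0.3² + 2.1²) ≈ 2.1 units.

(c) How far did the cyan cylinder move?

0.7

The cyan cylinder was near (10.8, 6.0) before and (10.2, 6.3) after, so it travelled √(0.6² + 0.3²) ≈ 0.7 units.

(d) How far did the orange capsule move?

1.7

The orange capsule moved from about (7.4, 1.3) to (7.3, 3.0), a distance of √(0.1² + 1.7²) ≈ 1.7.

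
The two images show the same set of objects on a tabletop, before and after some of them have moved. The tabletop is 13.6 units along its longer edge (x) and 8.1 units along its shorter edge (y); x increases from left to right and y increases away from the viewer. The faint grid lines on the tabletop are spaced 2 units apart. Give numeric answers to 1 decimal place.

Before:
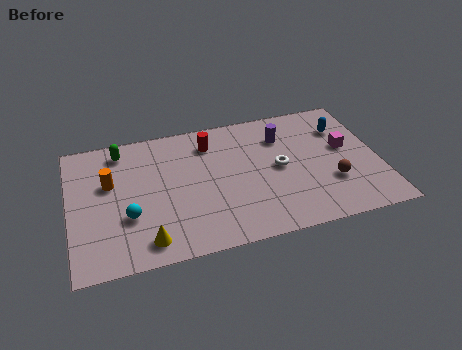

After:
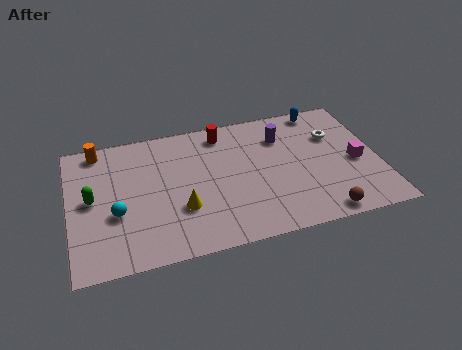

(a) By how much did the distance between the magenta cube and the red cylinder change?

+0.4

They were about 6.2 units apart before and 6.6 after — 0.4 units further apart.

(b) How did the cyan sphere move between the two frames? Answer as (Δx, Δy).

(-0.5, 0.3)

The cyan sphere was at about (2.5, 2.8) and moved to about (2.0, 3.1).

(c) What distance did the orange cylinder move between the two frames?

2.2

The orange cylinder was near (1.8, 5.0) before and (1.4, 7.2) after, so it travelled √(0.4² + 2.2²) ≈ 2.2 units.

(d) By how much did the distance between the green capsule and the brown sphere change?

+0.4

Before: roughly 10.0 units apart; after: 10.4. That's 0.4 units further apart.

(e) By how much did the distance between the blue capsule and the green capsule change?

+1.0

Before: roughly 9.9 units apart; after: 10.9. That's 1.0 units further apart.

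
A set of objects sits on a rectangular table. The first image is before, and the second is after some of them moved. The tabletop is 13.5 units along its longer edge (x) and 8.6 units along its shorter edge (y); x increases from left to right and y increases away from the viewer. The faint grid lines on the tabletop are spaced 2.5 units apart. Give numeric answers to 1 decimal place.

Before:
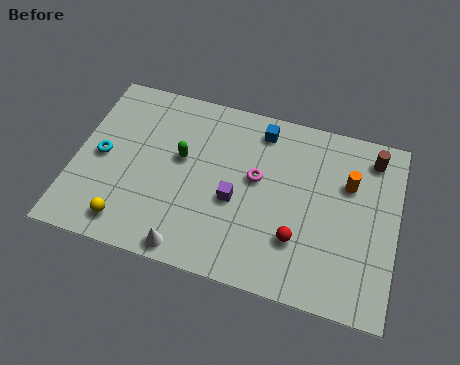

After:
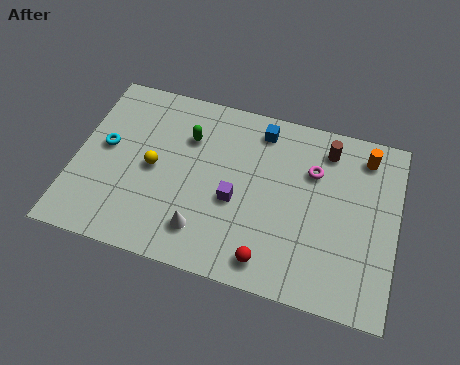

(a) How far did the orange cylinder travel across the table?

1.6

The orange cylinder moved from about (11.4, 5.7) to (12.0, 7.2), a distance of √(0.6² + 1.5²) ≈ 1.6.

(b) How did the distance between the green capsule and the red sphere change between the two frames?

+0.5

Before: roughly 5.7 units apart; after: 6.2. That's 0.5 units further apart.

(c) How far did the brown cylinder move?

1.9

The brown cylinder moved from about (12.3, 7.2) to (10.4, 7.1), a distance of √(1.9² + 0.1²) ≈ 1.9.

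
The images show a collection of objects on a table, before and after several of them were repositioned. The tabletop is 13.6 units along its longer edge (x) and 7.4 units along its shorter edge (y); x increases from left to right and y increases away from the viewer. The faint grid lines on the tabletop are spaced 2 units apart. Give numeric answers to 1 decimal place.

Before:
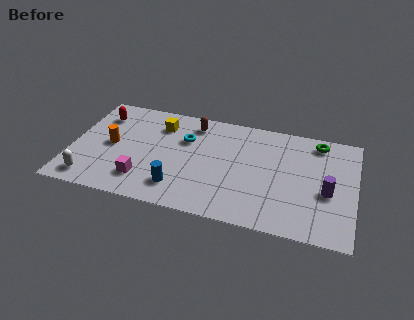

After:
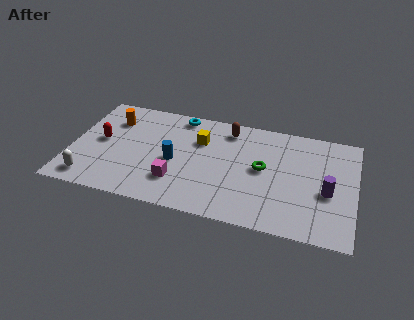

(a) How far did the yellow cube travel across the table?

2.1

The yellow cube was near (4.1, 5.7) before and (6.1, 5.1) after, so it travelled √(2.0² + 0.6²) ≈ 2.1 units.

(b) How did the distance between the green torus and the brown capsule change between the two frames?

-3.1

The distance was about 6.0 in the first image and 2.9 in the second, so they moved 3.1 units closer together.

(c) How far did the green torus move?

3.5

From (11.7, 6.4) to (9.2, 3.9), the green torus covered √(2.5² + 2.5²) ≈ 3.5 units.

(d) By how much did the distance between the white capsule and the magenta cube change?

+1.6

They were about 2.6 units apart before and 4.2 after — 1.6 units further apart.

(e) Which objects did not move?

the white capsule and the purple cylinder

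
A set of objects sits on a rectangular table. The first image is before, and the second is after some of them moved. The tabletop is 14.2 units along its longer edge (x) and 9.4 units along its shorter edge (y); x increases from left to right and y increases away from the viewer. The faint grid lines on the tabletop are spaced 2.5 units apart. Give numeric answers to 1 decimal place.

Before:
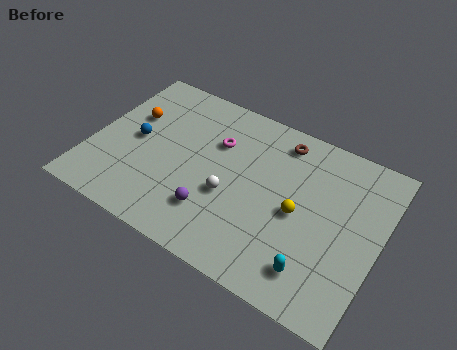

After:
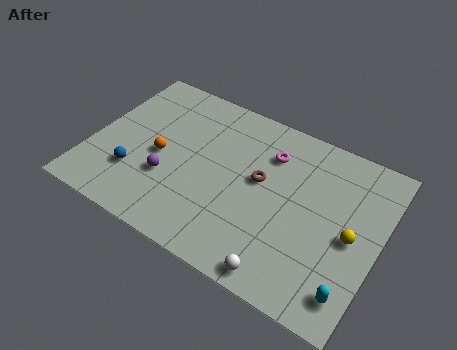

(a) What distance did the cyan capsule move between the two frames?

1.8

The cyan capsule moved from about (11.5, 1.8) to (13.3, 1.6), a distance of √(1.8² + 0.2²) ≈ 1.8.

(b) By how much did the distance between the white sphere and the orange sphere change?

+1.6

Before: roughly 5.9 units apart; after: 7.5. That's 1.6 units further apart.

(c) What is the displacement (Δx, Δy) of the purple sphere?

(-2.4, 0.8)

From the two frames, the purple sphere sits at roughly (6.4, 2.4) before and (4.0, 3.2) after.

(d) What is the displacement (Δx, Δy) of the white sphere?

(3.1, -2.8)

The white sphere started near (7.0, 3.7) and ended near (10.1, 0.9).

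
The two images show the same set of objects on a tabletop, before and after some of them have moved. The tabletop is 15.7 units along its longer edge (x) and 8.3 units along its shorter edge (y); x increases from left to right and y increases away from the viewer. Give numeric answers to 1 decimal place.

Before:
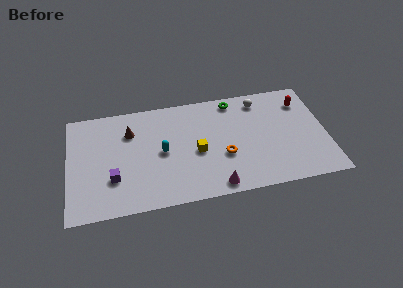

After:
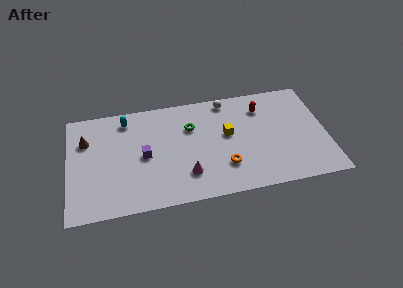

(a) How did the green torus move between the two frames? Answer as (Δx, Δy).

(-2.7, -1.6)

The green torus was at about (10.2, 7.3) and moved to about (7.5, 5.7).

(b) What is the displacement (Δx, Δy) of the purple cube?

(1.9, 1.4)

From the two frames, the purple cube sits at roughly (2.7, 2.6) before and (4.6, 4.0) after.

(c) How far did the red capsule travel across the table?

2.5

The red capsule moved from about (14.4, 6.4) to (11.9, 6.4), a distance of √(2.5² + 0.0²) ≈ 2.5.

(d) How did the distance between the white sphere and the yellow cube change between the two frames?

-2.5

The distance was about 5.2 in the first image and 2.7 in the second, so they moved 2.5 units closer together.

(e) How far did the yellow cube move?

2.1

The yellow cube was near (7.8, 3.7) before and (9.7, 4.7) after, so it travelled √(1.9² + 1.0²) ≈ 2.1 units.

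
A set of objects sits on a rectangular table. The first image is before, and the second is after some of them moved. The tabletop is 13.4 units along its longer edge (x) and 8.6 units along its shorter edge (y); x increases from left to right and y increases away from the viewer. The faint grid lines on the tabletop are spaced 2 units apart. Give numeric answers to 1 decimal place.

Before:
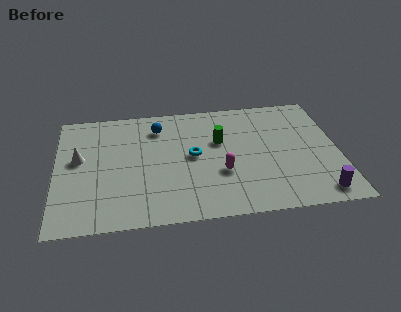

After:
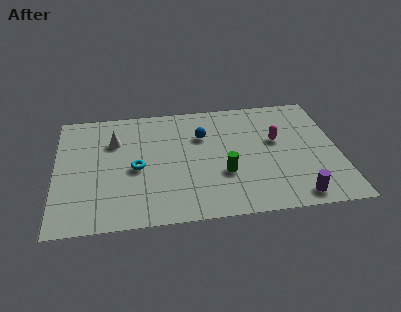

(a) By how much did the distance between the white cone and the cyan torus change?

-3.1

Before: roughly 5.4 units apart; after: 2.3. That's 3.1 units closer together.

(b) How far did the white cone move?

2.0

From (1.1, 4.9) to (2.8, 6.0), the white cone covered √(1.7² + 1.1²) ≈ 2.0 units.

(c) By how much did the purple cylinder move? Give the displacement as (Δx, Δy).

(-1.1, -0.1)

The purple cylinder was at about (12.3, 1.1) and moved to about (11.2, 1.0).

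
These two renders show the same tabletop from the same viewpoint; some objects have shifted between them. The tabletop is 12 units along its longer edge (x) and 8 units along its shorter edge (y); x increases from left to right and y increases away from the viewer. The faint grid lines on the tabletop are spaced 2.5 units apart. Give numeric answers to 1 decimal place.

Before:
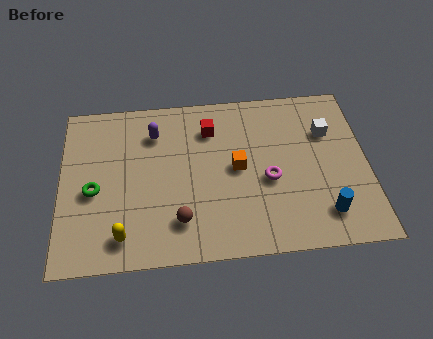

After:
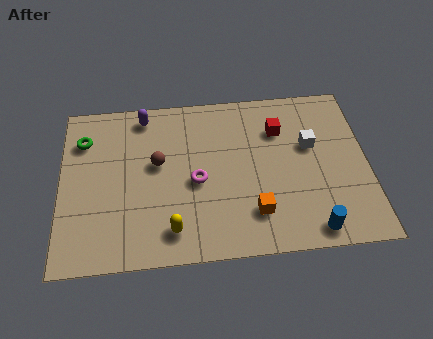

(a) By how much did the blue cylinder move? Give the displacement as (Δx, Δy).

(-0.5, -0.7)

From the two frames, the blue cylinder sits at roughly (10.2, 1.6) before and (9.7, 0.9) after.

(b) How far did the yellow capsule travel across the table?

1.9

The yellow capsule moved from about (2.4, 1.3) to (4.3, 1.4), a distance of √(1.9² + 0.1²) ≈ 1.9.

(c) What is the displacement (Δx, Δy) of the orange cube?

(0.6, -2.2)

The orange cube started near (6.9, 4.1) and ended near (7.5, 1.9).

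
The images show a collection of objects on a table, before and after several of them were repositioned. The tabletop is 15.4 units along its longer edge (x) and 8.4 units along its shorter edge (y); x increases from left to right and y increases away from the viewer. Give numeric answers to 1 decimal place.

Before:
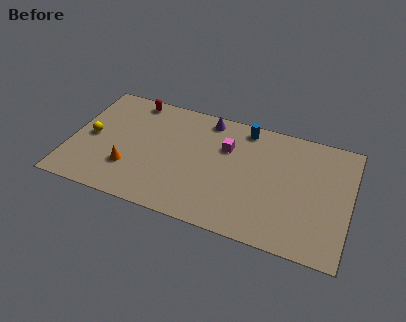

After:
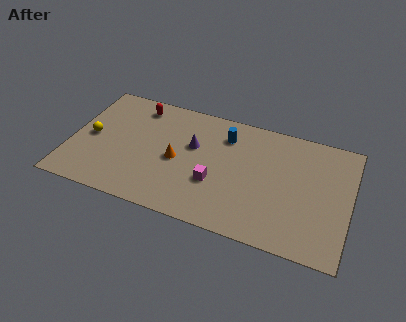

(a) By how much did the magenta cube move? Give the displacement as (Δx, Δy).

(-0.4, -2.7)

From the two frames, the magenta cube sits at roughly (8.5, 5.7) before and (8.1, 3.0) after.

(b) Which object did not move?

the yellow sphere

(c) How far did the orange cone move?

2.9

From (3.4, 2.5) to (5.9, 3.9), the orange cone covered √(2.5² + 1.4²) ≈ 2.9 units.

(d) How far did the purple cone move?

2.3

The purple cone was near (7.3, 7.4) before and (6.7, 5.2) after, so it travelled √(0.6² + 2.2²) ≈ 2.3 units.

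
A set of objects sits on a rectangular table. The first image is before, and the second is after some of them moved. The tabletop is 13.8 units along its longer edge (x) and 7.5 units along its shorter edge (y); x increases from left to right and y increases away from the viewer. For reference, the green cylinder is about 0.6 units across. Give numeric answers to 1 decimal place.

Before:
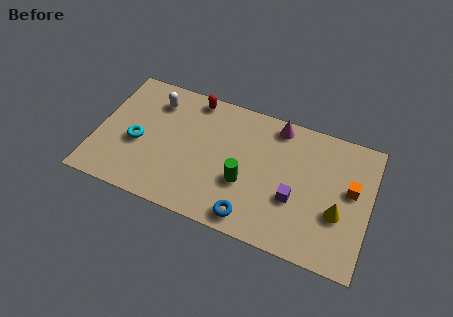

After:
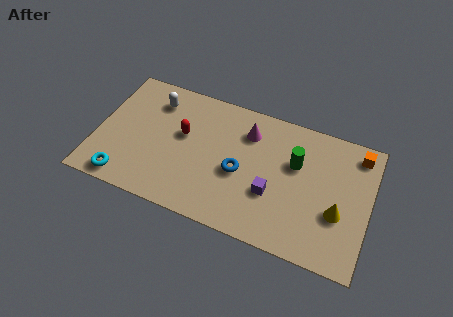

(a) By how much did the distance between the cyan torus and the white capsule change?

+2.3

The distance was about 2.8 in the first image and 5.1 in the second, so they moved 2.3 units further apart.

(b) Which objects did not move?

the white capsule and the yellow cone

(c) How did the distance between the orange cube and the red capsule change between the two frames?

+0.4

Before: roughly 8.5 units apart; after: 8.9. That's 0.4 units further apart.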